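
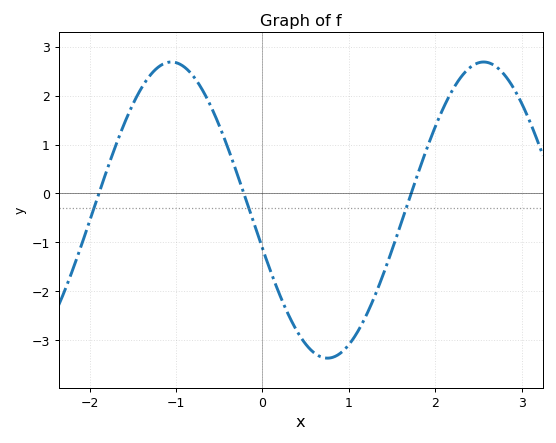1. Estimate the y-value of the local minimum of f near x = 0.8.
-3.4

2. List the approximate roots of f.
-1.9, -0.2, 1.7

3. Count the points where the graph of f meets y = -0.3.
3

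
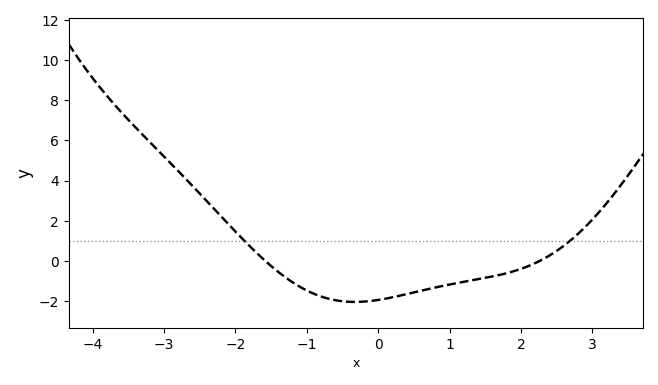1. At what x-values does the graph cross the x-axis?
-1.58, 2.27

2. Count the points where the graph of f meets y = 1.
2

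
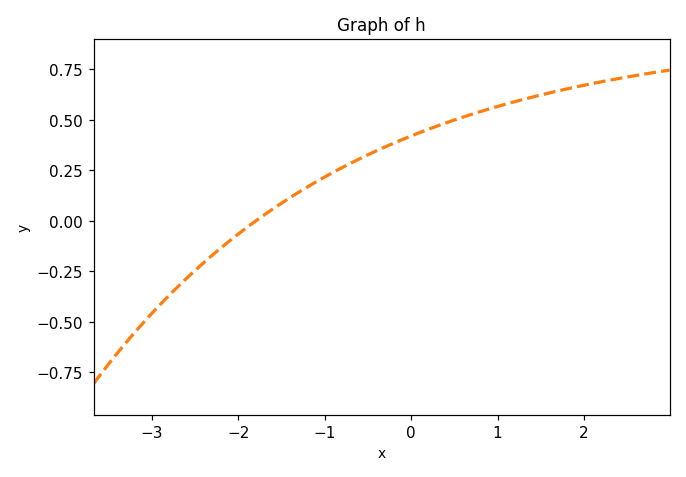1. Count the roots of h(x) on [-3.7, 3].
1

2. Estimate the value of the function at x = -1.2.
0.16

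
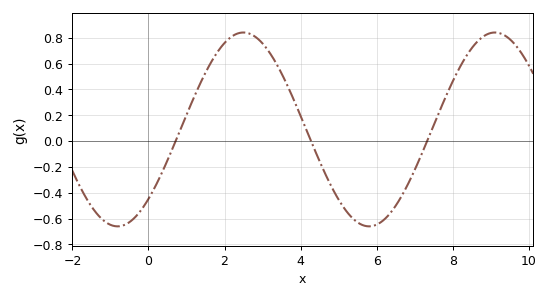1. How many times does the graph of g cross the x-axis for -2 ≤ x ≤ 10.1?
3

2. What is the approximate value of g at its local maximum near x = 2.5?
0.84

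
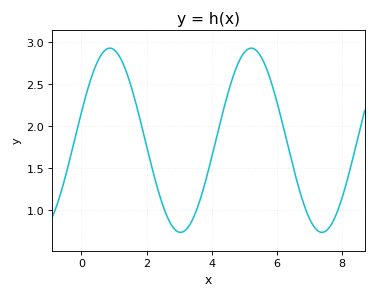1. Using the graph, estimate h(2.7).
0.85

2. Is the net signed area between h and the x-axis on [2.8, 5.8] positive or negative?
positive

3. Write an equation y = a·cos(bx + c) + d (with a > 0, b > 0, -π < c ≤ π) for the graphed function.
y = 1.1cos(1.4x - 1.3) + 1.83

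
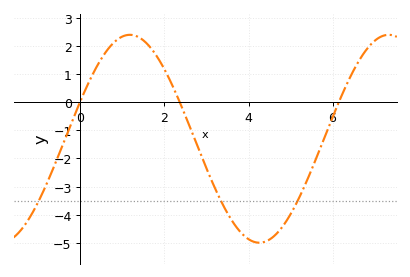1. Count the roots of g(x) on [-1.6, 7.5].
3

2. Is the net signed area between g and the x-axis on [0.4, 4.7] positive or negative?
negative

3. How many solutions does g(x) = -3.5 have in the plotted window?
3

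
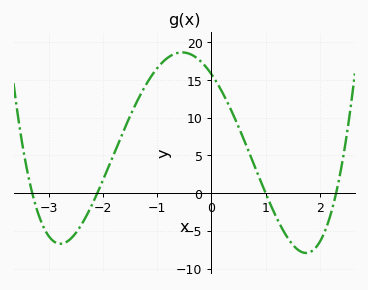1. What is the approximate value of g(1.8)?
-8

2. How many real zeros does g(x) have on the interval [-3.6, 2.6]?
4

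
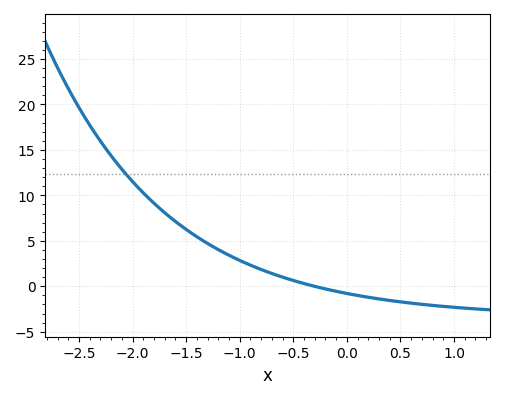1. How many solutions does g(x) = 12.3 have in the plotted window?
1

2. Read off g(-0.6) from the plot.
1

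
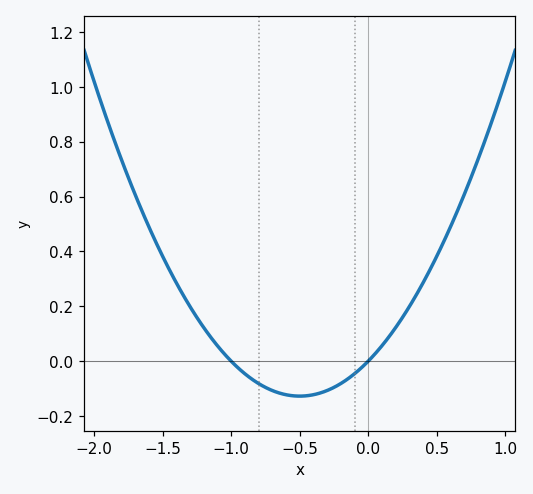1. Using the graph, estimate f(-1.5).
0.38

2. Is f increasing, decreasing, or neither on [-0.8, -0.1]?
neither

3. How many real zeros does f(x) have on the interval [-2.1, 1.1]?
2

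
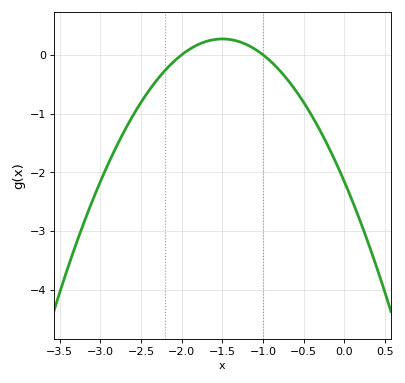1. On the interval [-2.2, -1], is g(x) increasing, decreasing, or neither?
neither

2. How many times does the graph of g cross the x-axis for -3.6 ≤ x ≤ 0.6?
2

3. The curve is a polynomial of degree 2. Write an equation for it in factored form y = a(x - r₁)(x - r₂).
y = -1.08(x + 2)(x + 1)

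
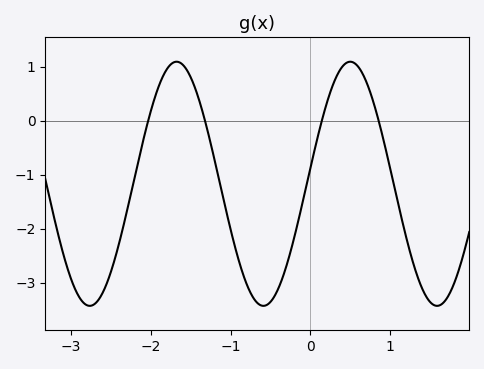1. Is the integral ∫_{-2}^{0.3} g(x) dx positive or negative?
negative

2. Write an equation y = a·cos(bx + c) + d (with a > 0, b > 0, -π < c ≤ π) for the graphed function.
y = 2.26cos(2.89x - 1.44) - 1.17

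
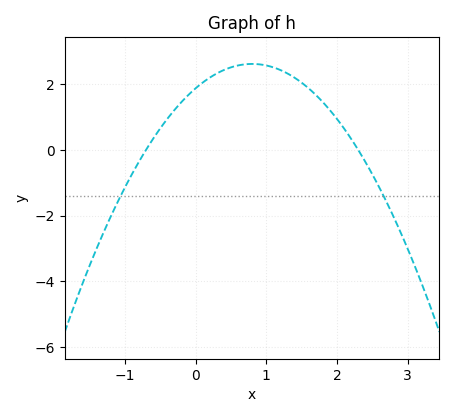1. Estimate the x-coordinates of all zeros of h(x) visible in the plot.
-0.7, 2.3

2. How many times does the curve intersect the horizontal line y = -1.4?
2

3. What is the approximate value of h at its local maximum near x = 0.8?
2.61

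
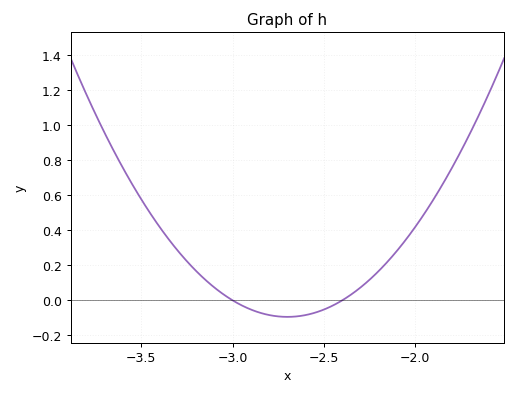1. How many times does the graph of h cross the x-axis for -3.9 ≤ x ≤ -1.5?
2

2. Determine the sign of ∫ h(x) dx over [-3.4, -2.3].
positive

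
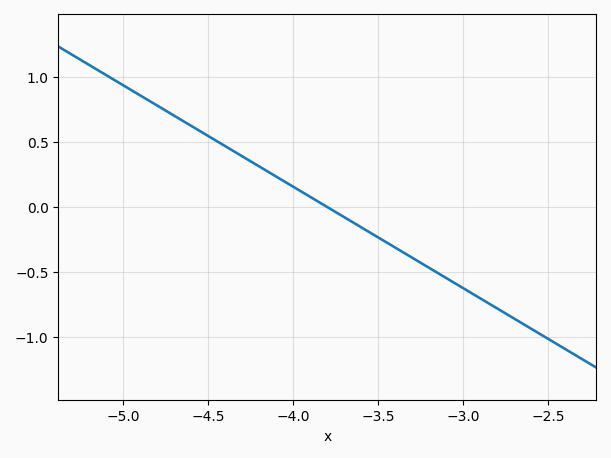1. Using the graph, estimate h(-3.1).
-0.546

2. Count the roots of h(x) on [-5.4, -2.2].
1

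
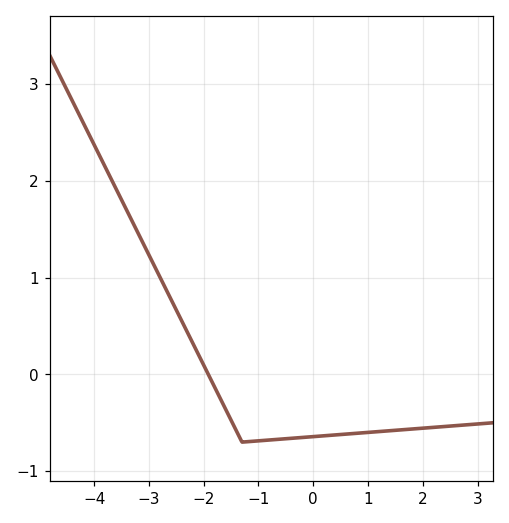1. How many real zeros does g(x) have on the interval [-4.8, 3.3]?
1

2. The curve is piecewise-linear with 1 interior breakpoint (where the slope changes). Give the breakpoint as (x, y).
(-1.3, -0.7)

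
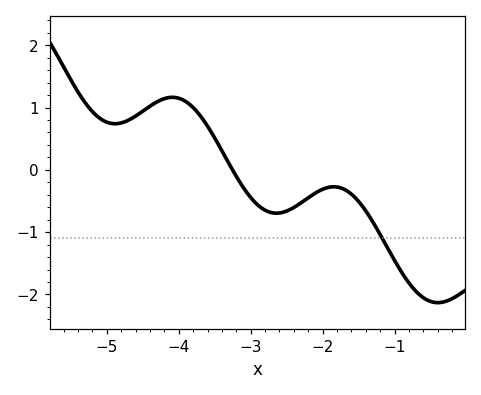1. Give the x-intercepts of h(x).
-3.25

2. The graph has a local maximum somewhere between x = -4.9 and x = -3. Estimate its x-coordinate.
-4.09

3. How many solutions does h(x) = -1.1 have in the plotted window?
1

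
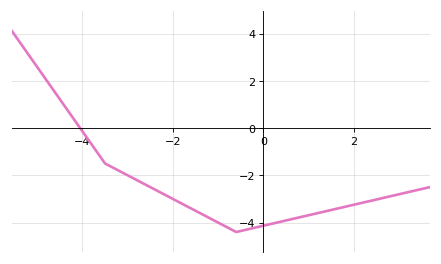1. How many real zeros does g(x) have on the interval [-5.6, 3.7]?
1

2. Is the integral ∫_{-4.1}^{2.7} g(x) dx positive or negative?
negative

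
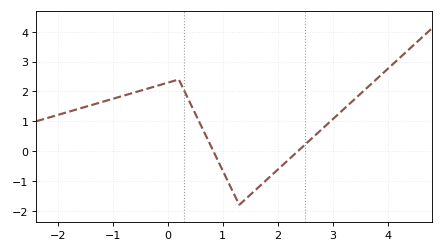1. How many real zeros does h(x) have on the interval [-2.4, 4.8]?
2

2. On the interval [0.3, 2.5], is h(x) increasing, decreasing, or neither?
neither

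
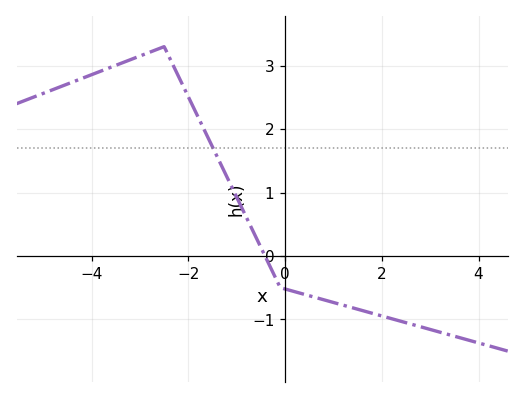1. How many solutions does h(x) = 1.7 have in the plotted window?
1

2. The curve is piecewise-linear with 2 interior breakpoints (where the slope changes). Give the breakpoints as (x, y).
(-2.5, 3.3); (-0.1, -0.5)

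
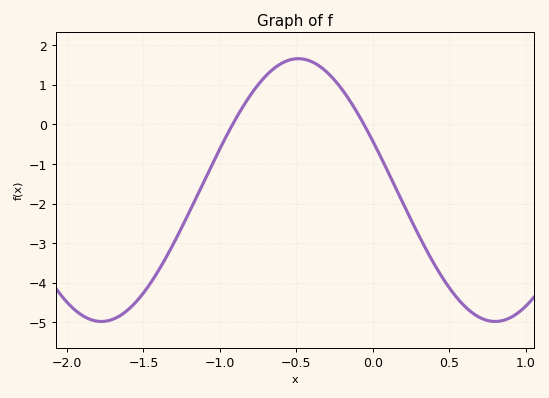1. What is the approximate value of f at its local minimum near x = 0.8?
-5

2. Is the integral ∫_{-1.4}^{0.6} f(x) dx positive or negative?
negative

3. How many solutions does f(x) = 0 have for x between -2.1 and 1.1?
2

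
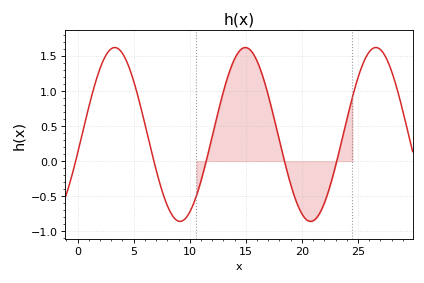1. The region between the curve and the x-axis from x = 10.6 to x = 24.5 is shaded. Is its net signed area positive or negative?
positive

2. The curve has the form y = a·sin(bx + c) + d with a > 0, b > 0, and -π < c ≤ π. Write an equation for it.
y = 1.24sin(0.54x - 0.22) + 0.38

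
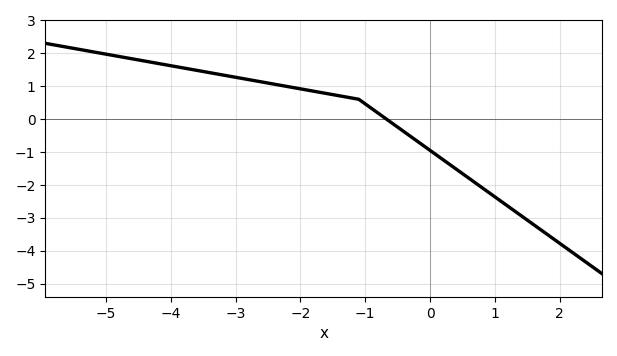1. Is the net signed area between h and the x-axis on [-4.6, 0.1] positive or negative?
positive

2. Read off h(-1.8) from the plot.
0.8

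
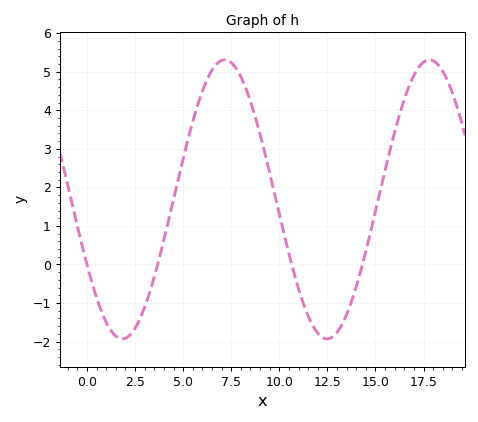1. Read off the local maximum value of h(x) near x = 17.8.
5.31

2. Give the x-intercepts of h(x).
-0.006, 3.67, 10.6, 14.3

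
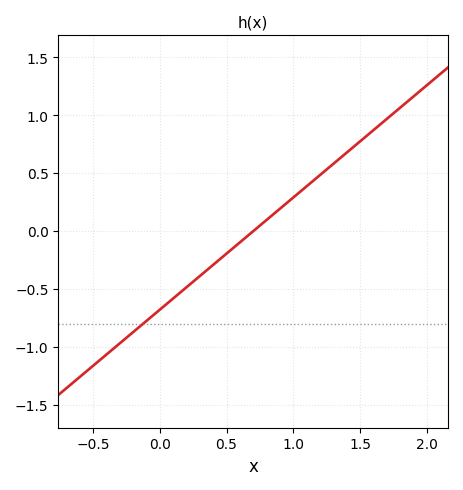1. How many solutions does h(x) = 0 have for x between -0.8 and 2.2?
1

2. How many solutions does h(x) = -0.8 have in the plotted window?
1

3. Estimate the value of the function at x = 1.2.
0.485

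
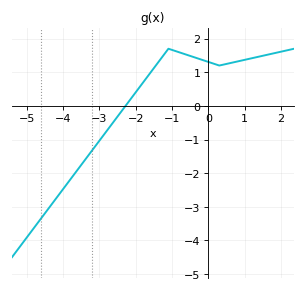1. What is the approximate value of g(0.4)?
1.2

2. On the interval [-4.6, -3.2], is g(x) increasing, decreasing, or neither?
increasing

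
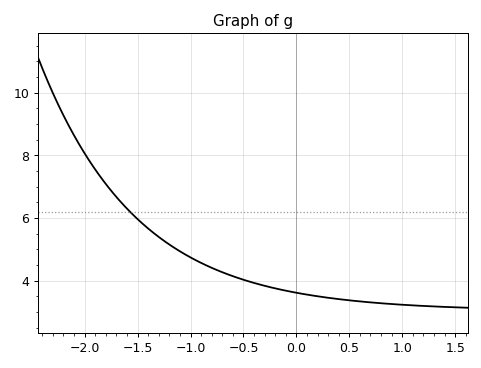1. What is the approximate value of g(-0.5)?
4.03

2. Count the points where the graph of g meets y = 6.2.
1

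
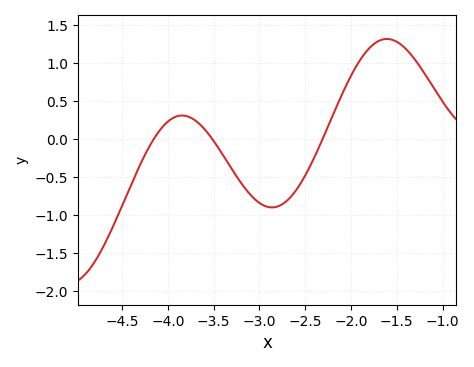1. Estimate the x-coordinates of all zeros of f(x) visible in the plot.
-4.2, -3.5, -2.3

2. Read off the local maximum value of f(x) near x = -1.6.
1.3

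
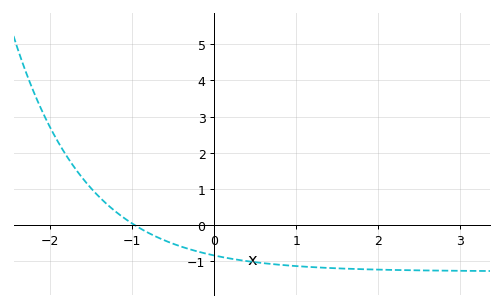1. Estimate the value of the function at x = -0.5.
-0.5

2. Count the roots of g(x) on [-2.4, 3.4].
1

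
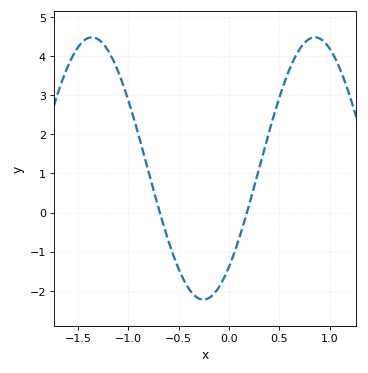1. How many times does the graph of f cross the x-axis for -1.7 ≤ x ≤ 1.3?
2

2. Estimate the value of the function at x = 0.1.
-0.7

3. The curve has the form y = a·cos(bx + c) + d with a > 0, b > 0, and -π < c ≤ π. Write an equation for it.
y = 3.36cos(2.8x - 2.4) + 1.13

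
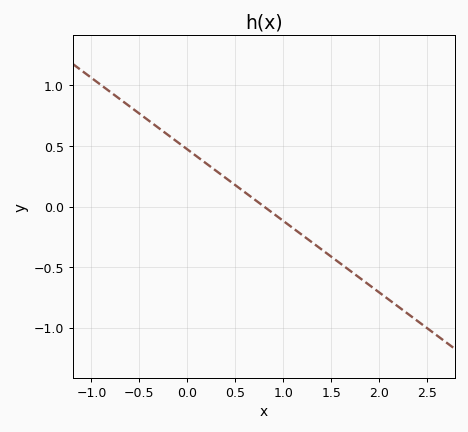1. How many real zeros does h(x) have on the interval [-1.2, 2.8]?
1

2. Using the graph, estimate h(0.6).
0.1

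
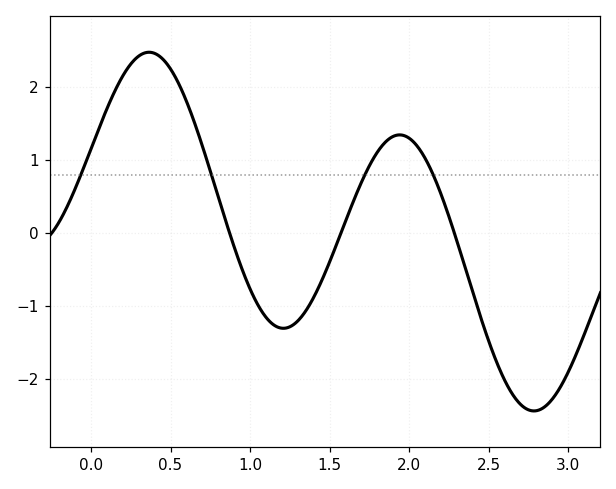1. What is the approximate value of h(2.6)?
-2.02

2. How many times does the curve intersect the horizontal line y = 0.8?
4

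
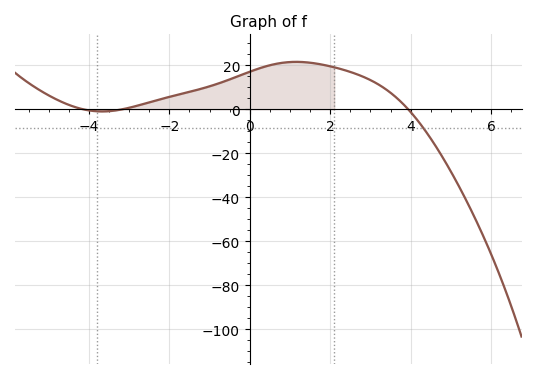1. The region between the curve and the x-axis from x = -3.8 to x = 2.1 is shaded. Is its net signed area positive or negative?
positive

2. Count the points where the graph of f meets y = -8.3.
1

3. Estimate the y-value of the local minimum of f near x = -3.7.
0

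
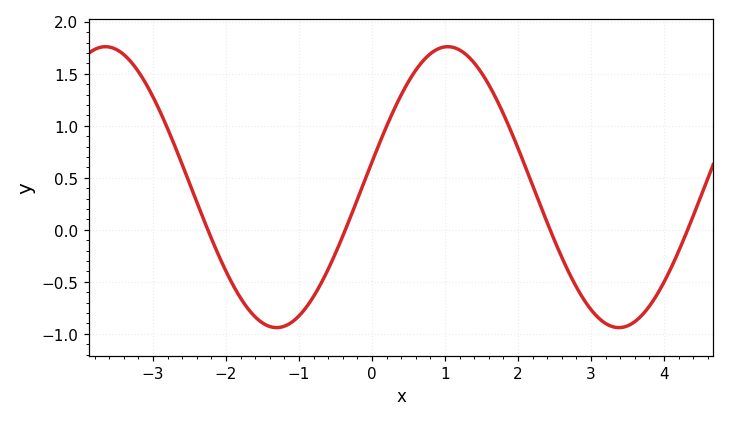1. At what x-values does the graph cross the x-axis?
-2.2, -0.4, 2.4, 4.4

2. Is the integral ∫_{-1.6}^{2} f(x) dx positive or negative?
positive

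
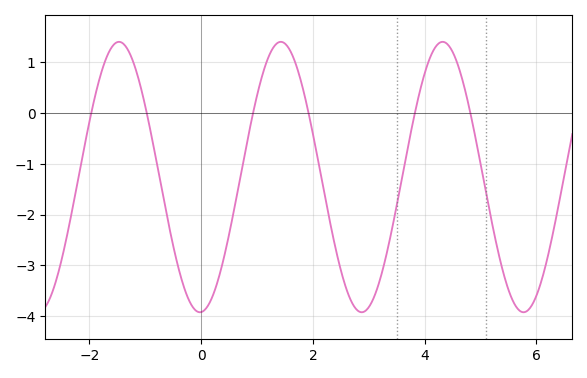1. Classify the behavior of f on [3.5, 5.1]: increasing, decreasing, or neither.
neither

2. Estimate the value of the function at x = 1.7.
0.9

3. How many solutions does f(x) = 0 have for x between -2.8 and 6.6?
6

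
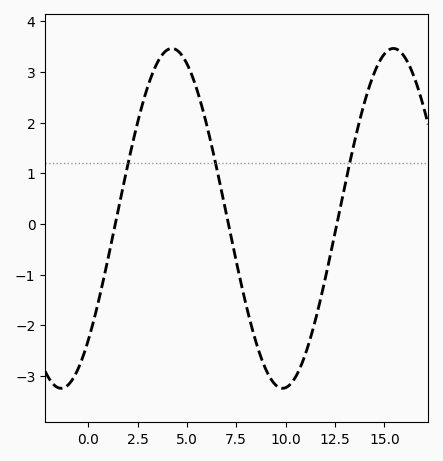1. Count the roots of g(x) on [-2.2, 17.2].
3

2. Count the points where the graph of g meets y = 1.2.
3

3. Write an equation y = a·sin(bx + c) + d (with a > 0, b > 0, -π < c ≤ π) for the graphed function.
y = 3.35sin(0.56x - 0.8) + 0.11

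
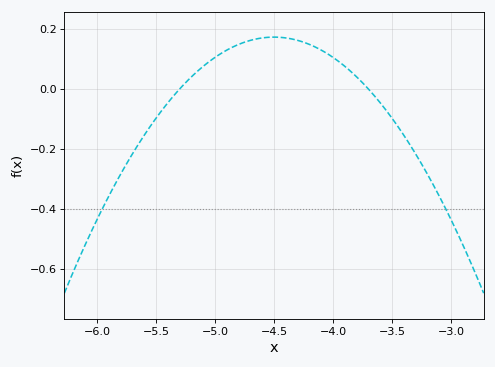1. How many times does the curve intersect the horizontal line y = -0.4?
2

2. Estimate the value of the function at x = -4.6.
0.17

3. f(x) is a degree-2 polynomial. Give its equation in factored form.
y = -0.27(x + 5.3)(x + 3.7)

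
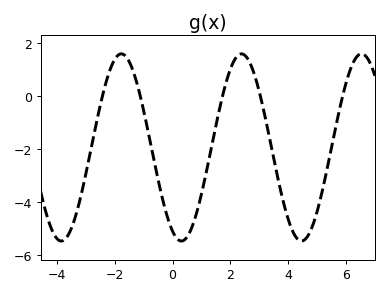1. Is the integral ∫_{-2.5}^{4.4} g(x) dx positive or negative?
negative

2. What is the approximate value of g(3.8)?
-3.8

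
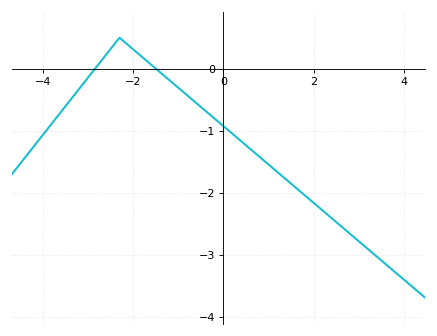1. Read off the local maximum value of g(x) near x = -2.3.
0.499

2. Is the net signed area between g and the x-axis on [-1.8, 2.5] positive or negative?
negative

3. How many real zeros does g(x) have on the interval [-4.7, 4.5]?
2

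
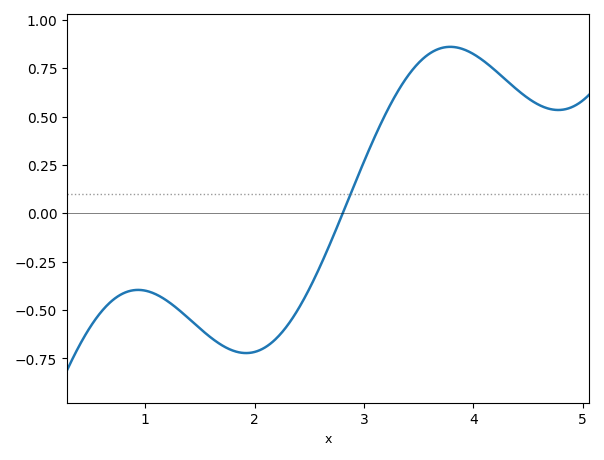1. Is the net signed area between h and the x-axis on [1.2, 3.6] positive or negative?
negative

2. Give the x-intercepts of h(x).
2.8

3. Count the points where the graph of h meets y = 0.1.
1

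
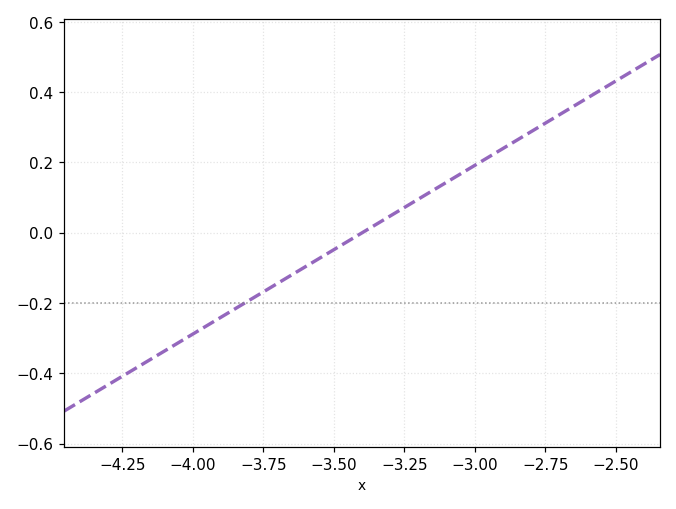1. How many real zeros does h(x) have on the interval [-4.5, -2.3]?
1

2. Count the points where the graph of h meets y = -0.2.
1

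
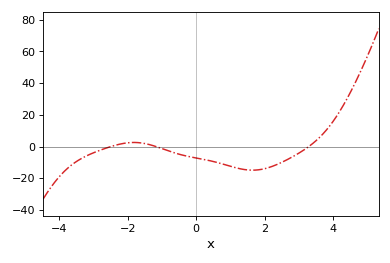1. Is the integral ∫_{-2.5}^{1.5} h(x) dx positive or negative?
negative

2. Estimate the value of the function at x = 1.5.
-14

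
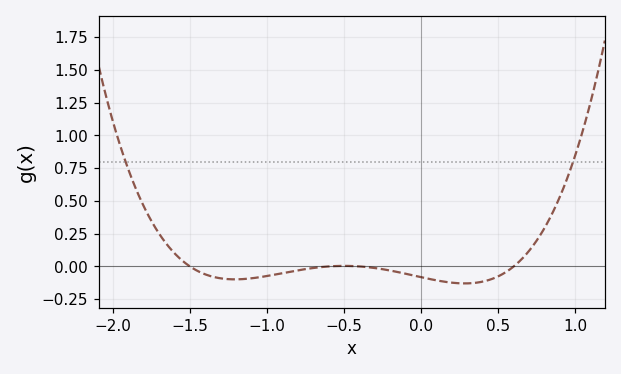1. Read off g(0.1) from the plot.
-0.1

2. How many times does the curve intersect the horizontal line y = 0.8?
2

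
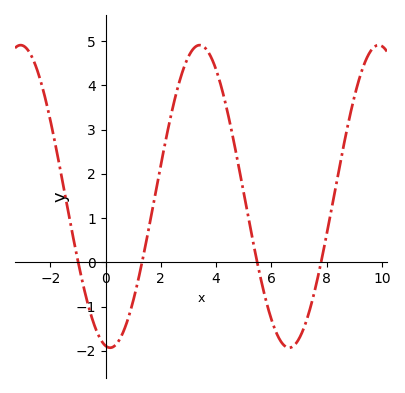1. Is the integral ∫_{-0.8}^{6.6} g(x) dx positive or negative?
positive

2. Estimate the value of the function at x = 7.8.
0.009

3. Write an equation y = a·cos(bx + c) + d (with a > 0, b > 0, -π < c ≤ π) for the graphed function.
y = 3.42cos(0.97x + 2.98) + 1.49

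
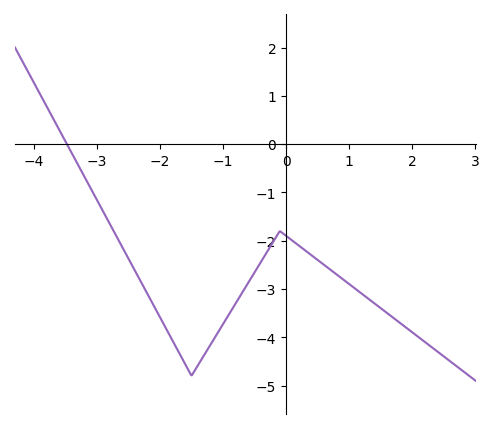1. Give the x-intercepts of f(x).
-3.5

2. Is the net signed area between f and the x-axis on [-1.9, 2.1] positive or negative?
negative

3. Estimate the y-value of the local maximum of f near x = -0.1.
-1.8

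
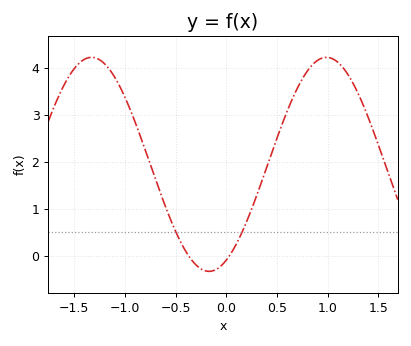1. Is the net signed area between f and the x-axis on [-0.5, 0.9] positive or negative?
positive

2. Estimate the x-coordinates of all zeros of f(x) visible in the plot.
-0.371, 0.031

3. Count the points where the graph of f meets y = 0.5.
2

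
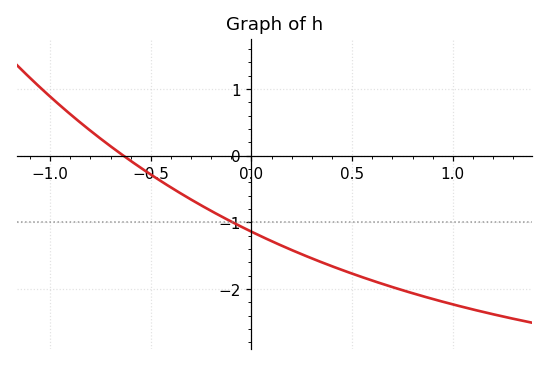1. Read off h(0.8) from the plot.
-2.06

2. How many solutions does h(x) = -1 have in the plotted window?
1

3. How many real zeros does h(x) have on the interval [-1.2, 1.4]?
1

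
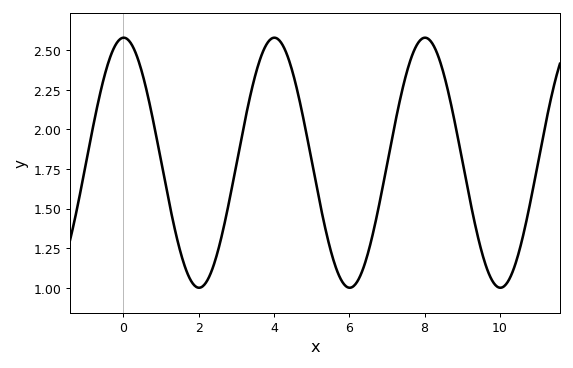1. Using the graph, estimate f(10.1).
1.01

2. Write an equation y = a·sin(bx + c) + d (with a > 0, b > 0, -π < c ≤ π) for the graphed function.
y = 0.79sin(1.57x + 1.56) + 1.79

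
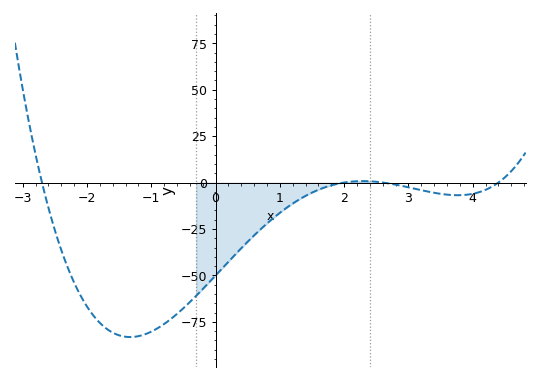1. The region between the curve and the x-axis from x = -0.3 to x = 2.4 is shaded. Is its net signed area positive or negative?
negative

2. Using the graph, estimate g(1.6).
-4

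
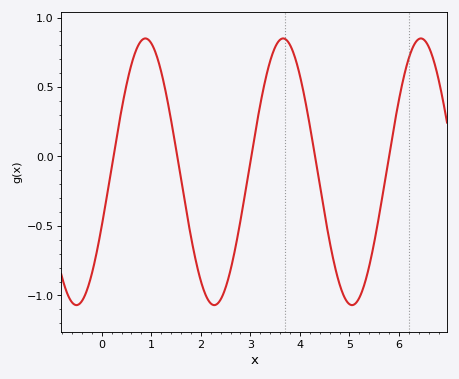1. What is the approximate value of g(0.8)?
0.85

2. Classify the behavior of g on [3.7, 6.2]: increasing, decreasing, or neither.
neither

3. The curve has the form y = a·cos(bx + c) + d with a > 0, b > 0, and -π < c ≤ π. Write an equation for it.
y = 0.96cos(2.3x - 2) - 0.11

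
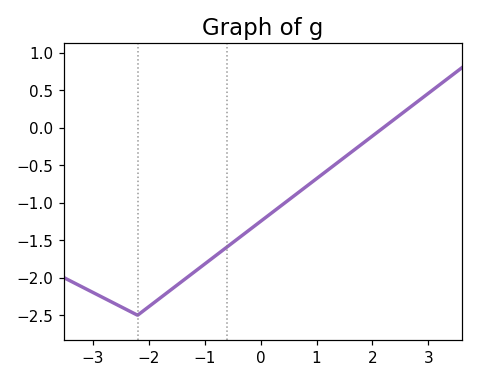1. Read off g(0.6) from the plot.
-0.9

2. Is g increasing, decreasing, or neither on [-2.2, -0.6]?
increasing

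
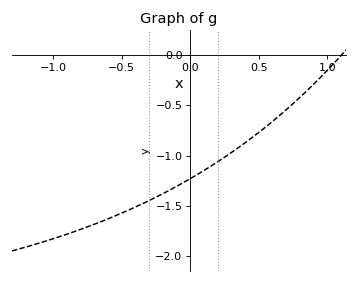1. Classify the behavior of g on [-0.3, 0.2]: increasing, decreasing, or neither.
increasing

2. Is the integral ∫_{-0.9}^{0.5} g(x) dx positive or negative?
negative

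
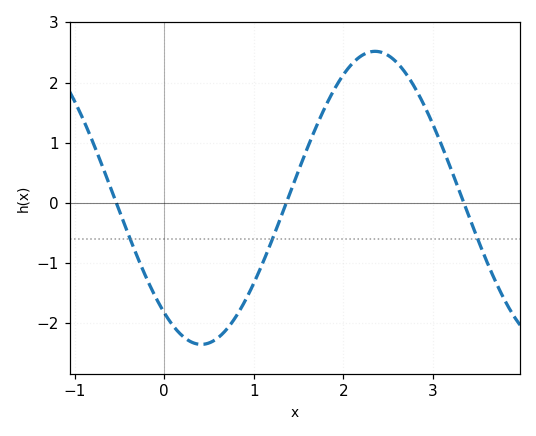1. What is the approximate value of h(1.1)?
-1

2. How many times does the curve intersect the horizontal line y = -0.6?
3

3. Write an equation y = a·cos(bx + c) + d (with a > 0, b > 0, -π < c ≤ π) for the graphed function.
y = 2.44cos(1.6x + 2.5) + 0.08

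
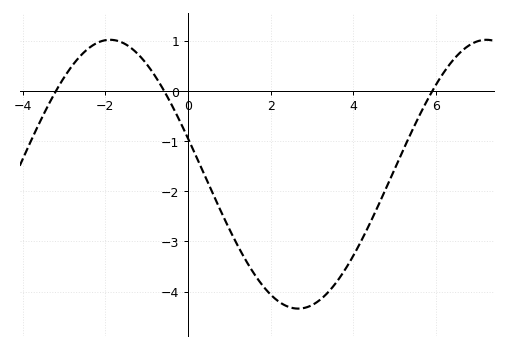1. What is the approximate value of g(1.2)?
-3.1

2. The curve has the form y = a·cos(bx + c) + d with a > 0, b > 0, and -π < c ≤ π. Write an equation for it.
y = 2.68cos(0.69x + 1.3) - 1.66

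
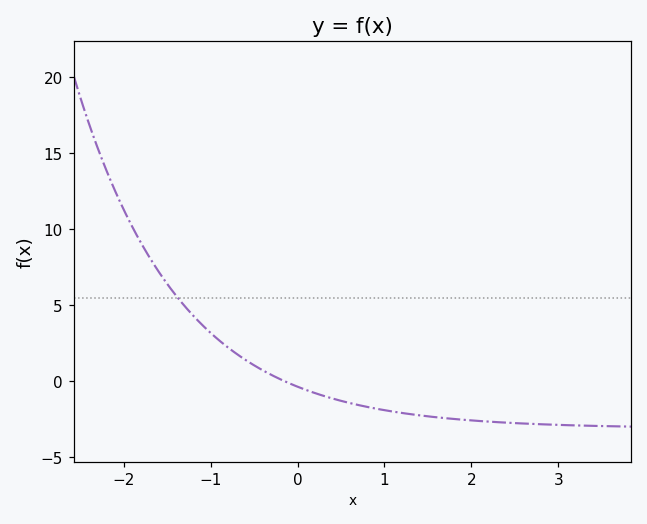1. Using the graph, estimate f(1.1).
-2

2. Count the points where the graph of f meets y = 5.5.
1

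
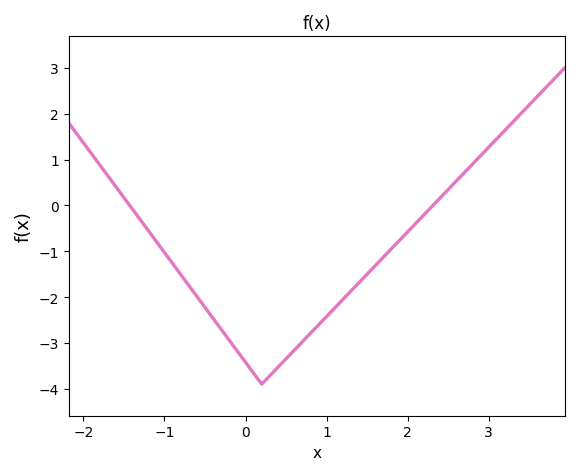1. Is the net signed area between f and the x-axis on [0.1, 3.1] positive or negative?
negative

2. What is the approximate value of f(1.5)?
-1.5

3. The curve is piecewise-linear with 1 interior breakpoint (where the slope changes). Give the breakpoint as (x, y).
(0.2, -3.9)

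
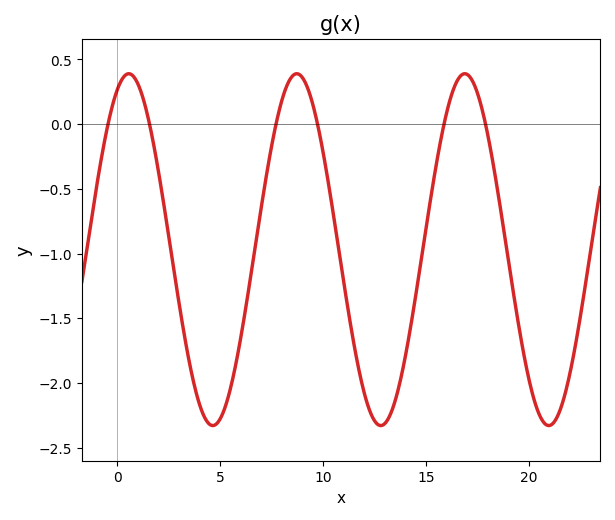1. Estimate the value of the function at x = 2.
-0.364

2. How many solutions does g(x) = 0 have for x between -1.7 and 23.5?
6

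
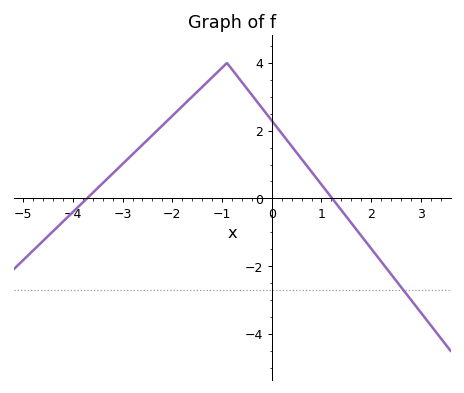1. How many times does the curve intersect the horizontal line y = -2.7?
1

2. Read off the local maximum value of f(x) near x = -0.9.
4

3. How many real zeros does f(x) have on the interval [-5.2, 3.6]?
2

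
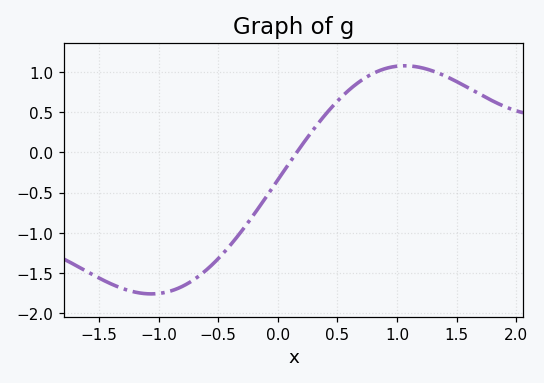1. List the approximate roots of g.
0.2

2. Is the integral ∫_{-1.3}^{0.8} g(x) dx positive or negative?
negative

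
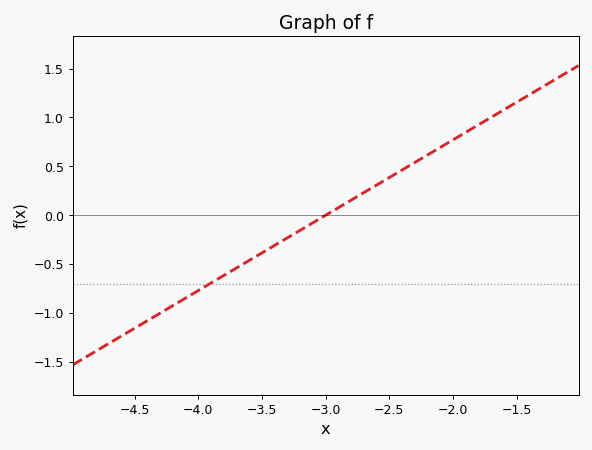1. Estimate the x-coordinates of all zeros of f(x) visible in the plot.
-3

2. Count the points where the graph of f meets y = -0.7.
1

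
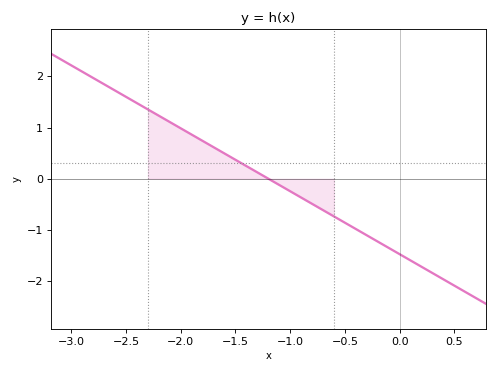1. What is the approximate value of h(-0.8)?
-0.5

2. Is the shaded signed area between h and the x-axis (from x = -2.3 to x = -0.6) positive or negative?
positive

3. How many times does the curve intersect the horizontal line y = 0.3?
1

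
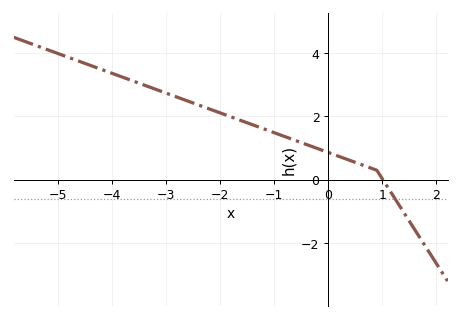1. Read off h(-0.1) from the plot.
1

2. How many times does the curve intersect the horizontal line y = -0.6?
1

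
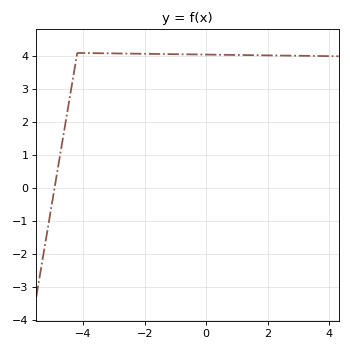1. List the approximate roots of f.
-5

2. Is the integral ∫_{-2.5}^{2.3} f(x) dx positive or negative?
positive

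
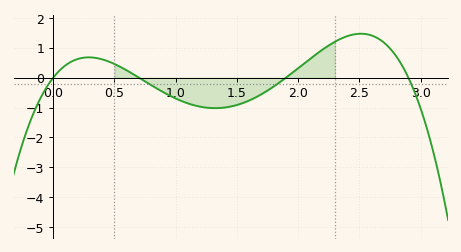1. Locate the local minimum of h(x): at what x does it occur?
1.3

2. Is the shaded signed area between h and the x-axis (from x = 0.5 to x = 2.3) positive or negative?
negative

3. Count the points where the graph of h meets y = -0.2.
4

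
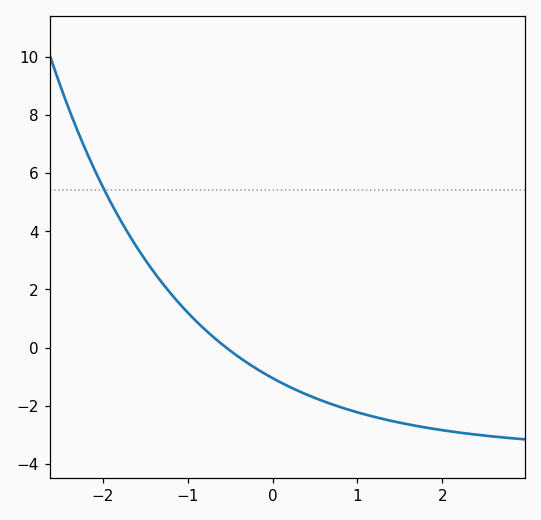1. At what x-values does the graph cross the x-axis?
-0.547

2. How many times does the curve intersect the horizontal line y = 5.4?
1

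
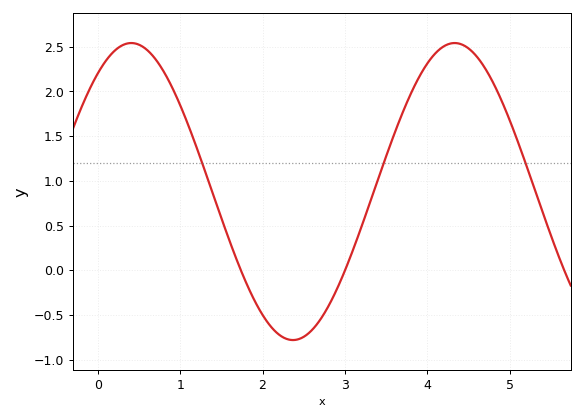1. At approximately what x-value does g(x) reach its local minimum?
2.4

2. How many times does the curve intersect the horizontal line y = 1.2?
3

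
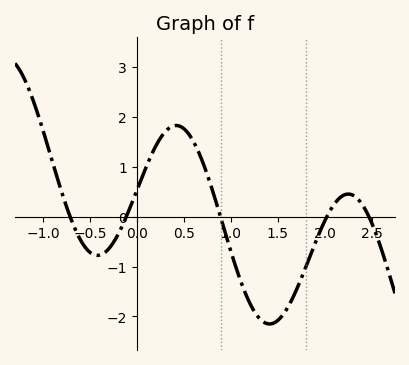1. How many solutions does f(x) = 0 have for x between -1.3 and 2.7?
5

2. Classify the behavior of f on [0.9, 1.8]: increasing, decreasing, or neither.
neither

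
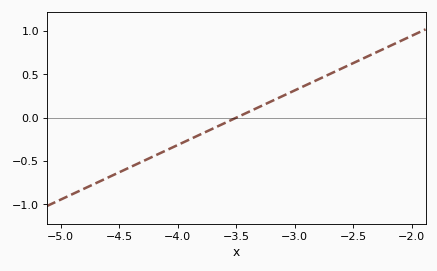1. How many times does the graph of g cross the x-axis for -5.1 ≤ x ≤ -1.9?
1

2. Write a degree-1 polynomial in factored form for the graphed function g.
y = 0.63(x + 3.5)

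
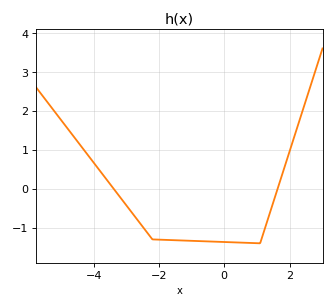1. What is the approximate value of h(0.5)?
-1.38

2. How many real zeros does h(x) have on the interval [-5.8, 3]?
2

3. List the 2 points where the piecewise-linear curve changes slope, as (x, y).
(-2.2, -1.3); (1.1, -1.4)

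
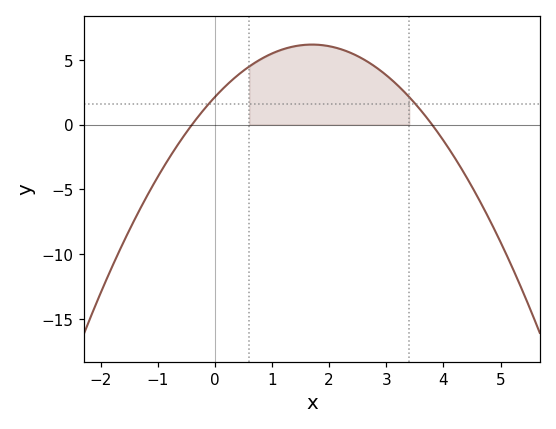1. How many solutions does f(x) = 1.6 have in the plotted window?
2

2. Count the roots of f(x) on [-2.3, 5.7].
2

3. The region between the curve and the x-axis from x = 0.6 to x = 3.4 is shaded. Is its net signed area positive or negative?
positive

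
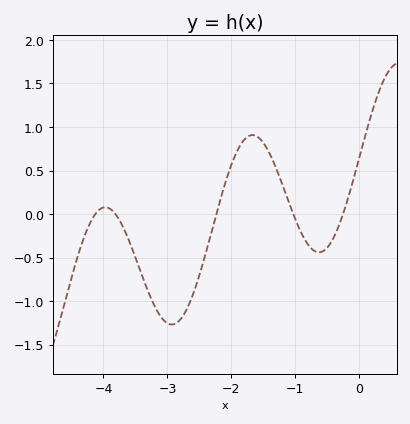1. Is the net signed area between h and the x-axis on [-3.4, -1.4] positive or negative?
negative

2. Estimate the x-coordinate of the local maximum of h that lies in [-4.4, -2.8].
-3.97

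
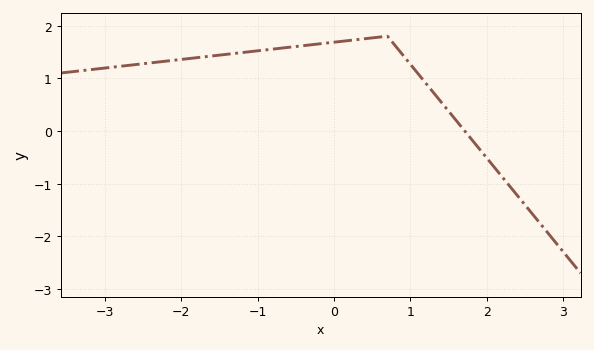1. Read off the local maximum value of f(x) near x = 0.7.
1.8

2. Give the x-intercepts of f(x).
1.71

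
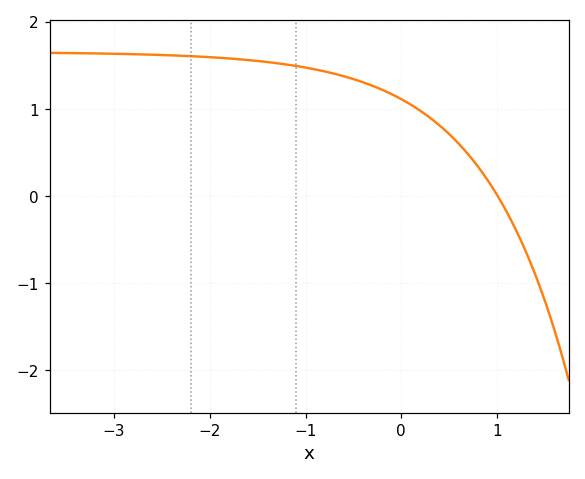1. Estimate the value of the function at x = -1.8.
1.58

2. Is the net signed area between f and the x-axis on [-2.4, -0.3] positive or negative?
positive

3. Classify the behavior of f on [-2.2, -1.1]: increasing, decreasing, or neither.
decreasing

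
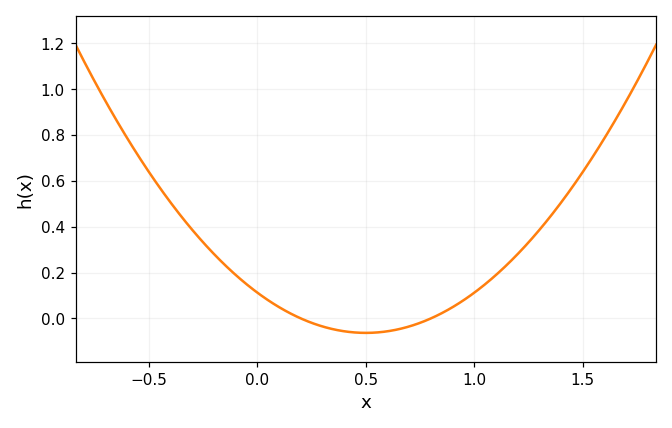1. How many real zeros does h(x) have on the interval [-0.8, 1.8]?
2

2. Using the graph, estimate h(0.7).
-0.04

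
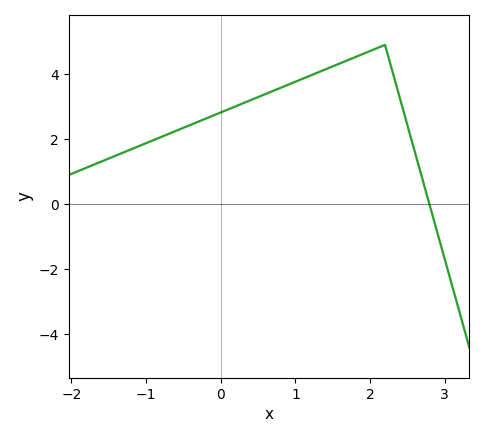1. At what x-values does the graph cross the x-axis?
2.8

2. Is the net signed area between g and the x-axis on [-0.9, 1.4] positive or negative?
positive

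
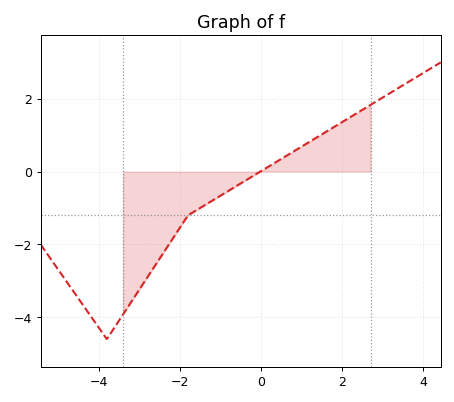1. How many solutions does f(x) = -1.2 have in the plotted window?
1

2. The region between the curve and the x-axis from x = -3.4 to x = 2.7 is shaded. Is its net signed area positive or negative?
negative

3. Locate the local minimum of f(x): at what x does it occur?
-3.8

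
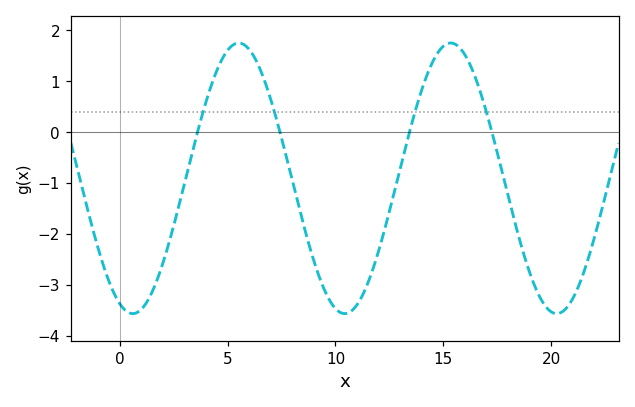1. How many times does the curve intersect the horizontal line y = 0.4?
4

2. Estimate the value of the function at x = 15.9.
1.6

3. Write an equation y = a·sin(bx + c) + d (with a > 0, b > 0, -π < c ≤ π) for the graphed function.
y = 2.66sin(0.64x - 2) - 0.91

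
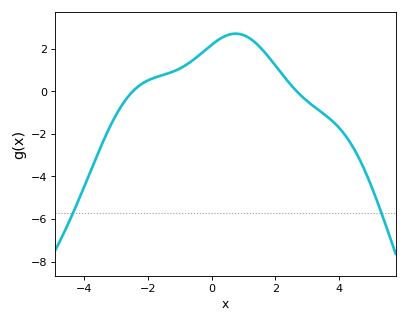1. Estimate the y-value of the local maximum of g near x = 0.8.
2.7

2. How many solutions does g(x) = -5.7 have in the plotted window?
2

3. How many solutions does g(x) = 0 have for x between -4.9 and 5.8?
2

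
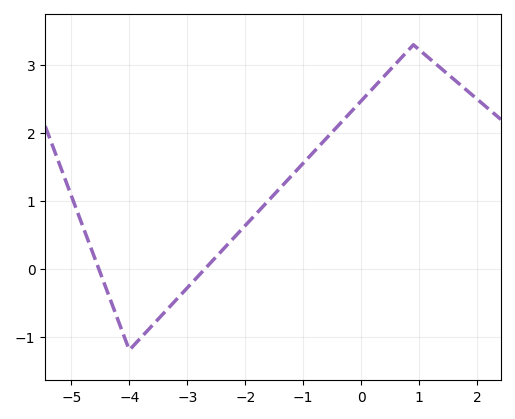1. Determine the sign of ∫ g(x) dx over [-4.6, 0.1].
positive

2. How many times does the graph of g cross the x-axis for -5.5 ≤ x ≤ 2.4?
2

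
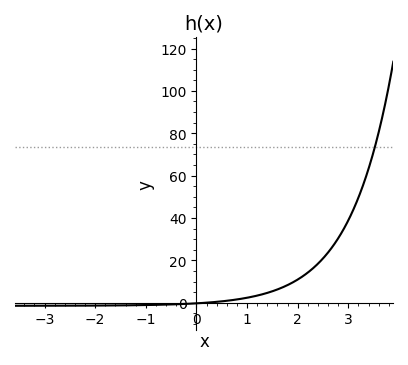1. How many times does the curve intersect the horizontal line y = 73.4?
1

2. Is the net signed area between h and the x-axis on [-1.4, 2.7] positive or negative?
positive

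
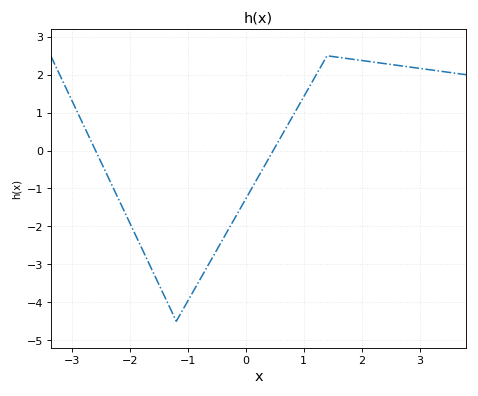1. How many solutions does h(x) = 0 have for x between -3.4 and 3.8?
2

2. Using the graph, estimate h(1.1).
1.69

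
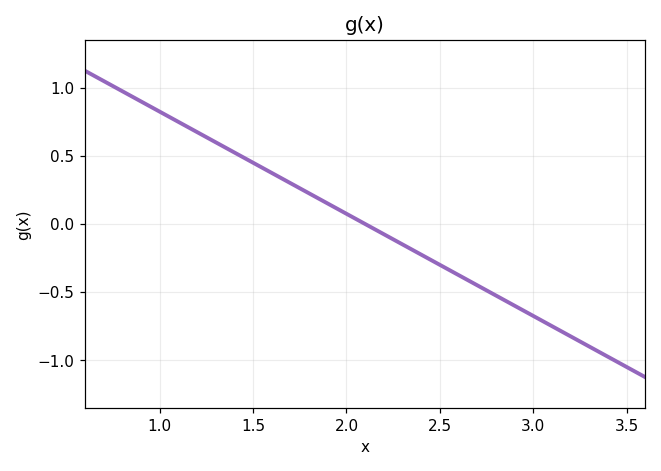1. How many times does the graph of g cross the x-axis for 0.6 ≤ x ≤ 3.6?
1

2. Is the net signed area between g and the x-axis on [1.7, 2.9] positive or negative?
negative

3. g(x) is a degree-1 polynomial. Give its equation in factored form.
y = -0.75(x - 2.1)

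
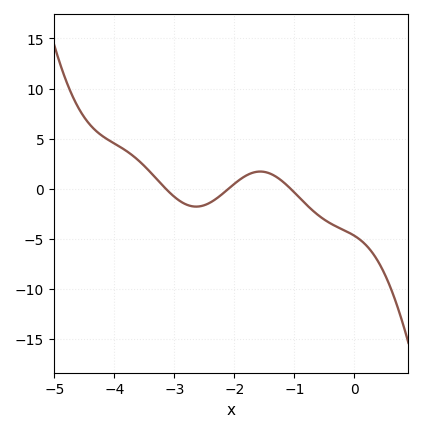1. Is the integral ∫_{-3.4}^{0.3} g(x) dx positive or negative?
negative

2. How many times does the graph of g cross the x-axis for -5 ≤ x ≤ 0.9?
3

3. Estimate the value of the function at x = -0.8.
-1.5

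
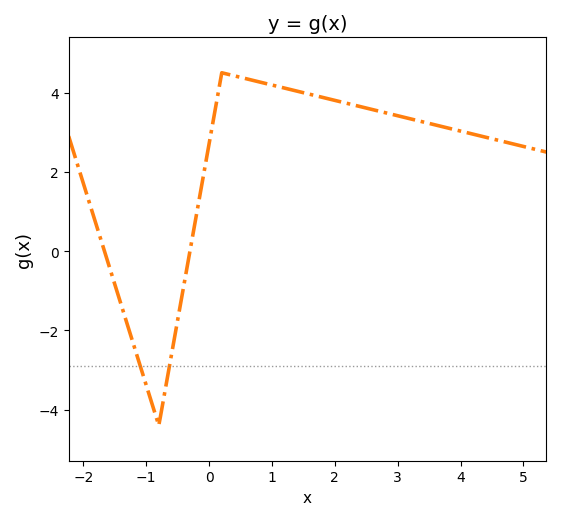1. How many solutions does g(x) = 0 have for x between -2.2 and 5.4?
2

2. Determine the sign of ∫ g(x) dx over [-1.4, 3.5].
positive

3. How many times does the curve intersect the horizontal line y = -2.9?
2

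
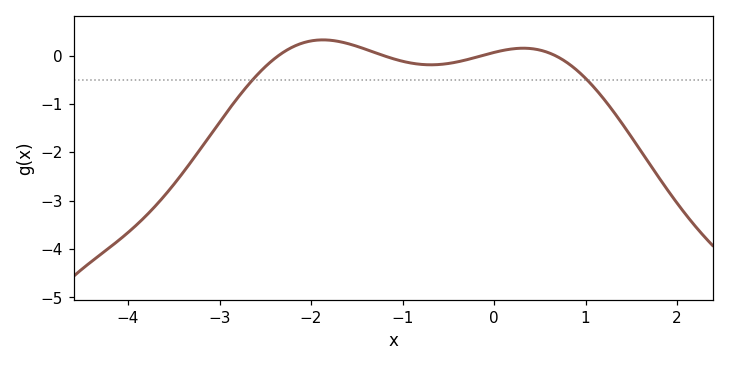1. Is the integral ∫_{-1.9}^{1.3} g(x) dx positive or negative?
negative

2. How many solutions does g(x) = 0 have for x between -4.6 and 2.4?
4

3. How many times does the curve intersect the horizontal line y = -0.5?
2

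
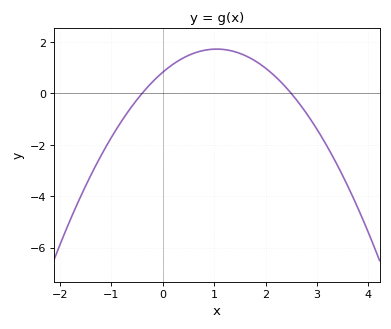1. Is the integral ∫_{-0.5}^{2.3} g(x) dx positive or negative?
positive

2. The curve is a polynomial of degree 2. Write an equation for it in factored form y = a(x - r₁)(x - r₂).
y = -0.82(x + 0.4)(x - 2.5)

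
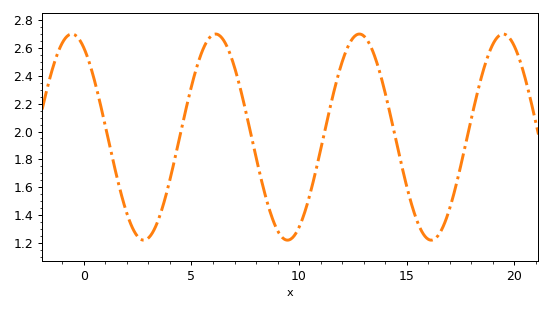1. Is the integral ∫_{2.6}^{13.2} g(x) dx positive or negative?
positive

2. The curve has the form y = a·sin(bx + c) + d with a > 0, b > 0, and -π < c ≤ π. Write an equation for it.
y = 0.74sin(0.94x + 2.1) + 1.96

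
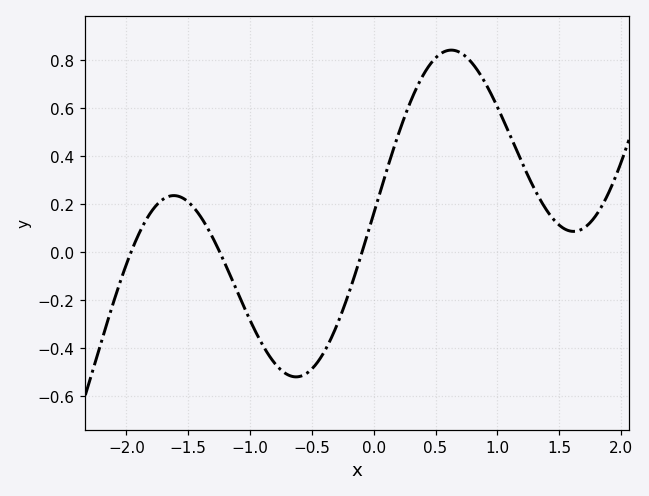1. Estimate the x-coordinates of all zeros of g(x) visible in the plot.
-2, -1.2, -0.1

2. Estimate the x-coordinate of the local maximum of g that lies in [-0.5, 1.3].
0.6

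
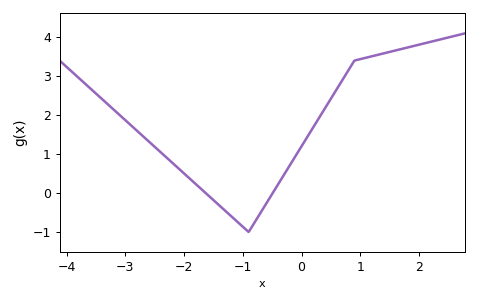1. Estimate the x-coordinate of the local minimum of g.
-0.9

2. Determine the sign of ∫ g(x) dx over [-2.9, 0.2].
positive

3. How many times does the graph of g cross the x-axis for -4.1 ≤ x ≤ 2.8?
2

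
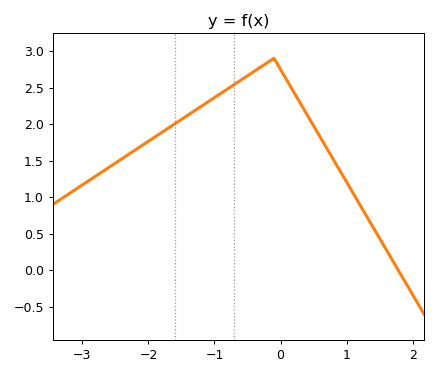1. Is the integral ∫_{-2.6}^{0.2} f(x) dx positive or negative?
positive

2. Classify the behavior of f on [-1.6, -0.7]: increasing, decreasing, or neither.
increasing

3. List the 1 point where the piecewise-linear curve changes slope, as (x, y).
(-0.1, 2.9)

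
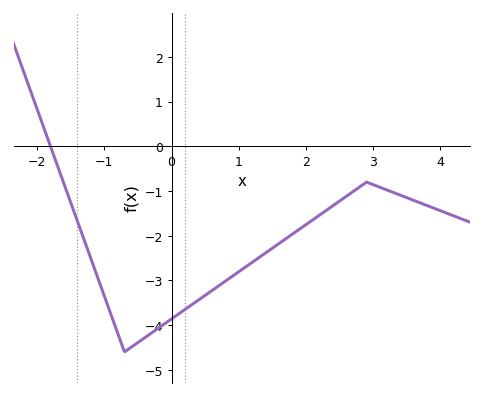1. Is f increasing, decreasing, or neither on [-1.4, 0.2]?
neither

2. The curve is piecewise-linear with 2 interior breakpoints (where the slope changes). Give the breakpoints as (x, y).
(-0.7, -4.6); (2.9, -0.8)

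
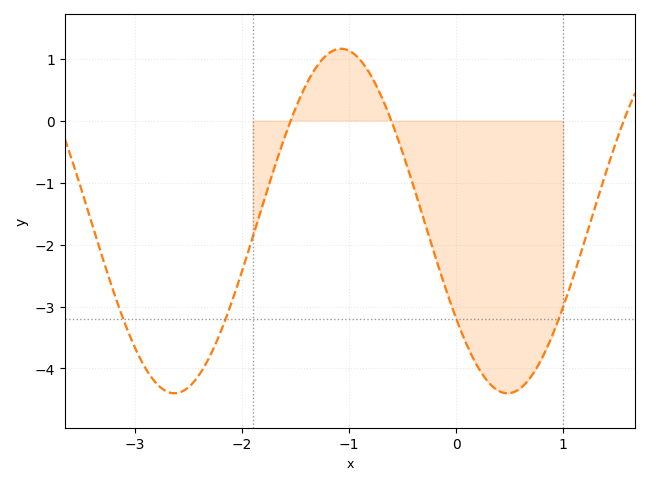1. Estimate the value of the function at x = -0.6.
-0.025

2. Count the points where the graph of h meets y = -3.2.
4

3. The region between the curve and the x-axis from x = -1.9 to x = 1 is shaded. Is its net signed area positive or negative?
negative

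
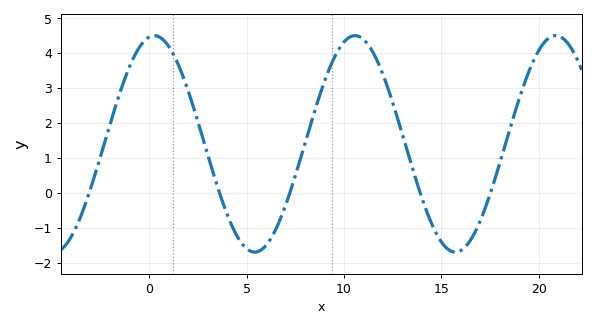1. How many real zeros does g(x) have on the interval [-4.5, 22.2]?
5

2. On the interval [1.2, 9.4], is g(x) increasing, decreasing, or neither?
neither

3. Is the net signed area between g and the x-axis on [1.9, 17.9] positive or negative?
positive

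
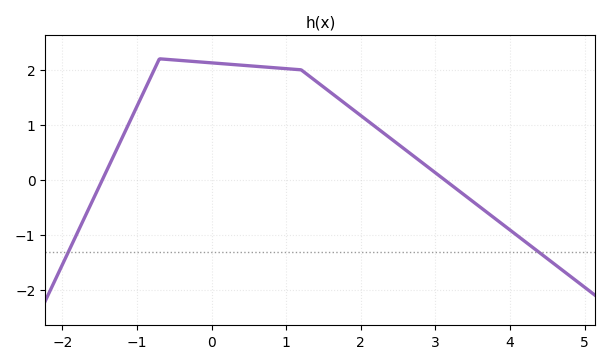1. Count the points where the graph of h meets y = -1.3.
2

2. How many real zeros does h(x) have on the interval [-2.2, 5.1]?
2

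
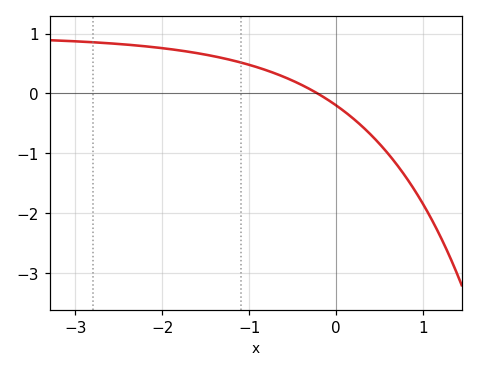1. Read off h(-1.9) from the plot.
0.738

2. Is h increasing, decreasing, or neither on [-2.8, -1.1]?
decreasing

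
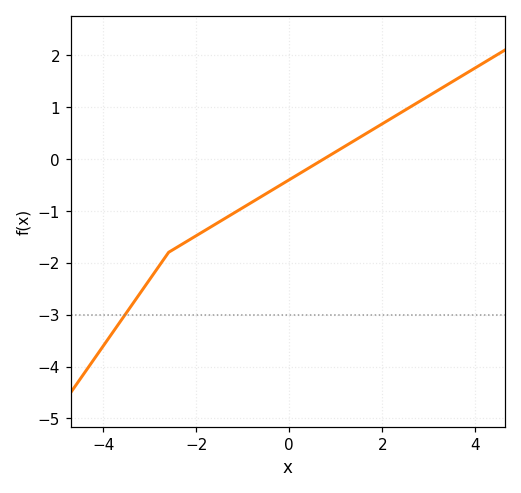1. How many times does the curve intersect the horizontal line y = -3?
1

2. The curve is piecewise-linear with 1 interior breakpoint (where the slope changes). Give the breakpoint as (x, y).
(-2.6, -1.8)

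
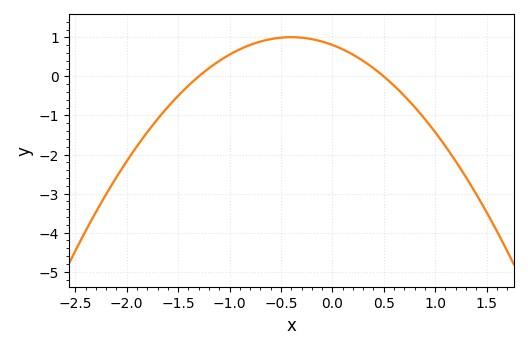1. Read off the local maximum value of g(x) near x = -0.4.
1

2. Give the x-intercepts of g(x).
-1.3, 0.5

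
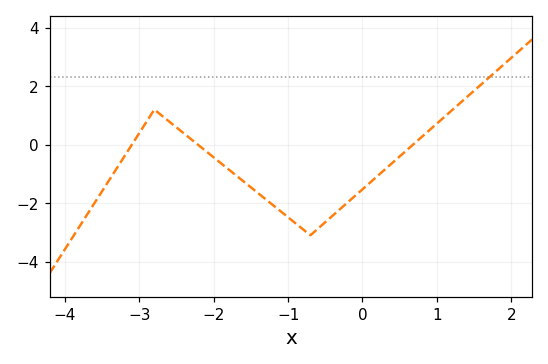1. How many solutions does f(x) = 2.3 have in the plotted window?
1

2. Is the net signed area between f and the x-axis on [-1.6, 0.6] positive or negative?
negative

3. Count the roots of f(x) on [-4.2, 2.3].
3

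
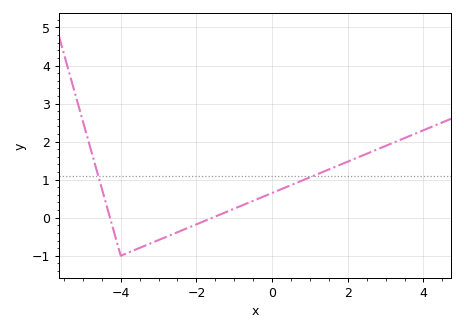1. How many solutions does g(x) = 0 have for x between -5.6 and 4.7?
2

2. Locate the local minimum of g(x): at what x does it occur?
-4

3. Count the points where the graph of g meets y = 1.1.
2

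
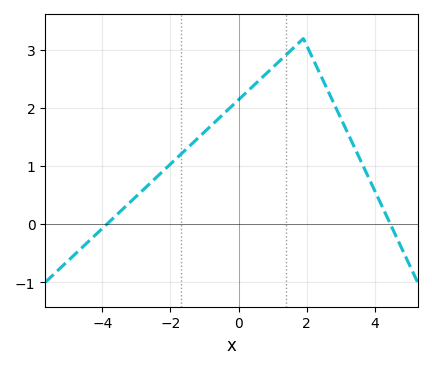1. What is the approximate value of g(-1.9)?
1.1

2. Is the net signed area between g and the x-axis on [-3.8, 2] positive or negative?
positive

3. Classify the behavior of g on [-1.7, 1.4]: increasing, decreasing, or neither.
increasing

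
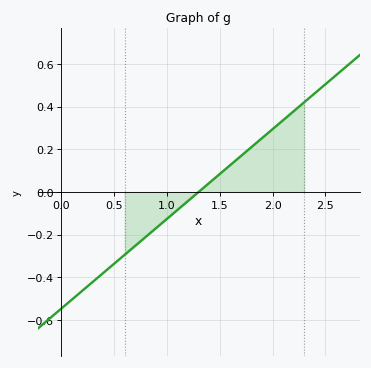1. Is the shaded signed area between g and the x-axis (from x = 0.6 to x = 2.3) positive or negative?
positive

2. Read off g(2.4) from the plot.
0.46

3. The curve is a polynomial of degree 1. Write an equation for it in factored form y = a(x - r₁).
y = 0.42(x - 1.3)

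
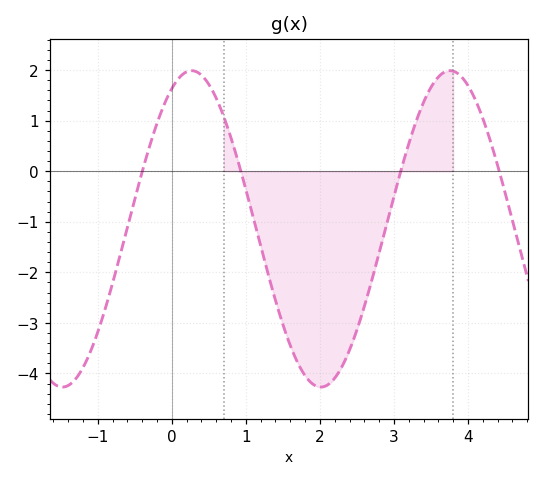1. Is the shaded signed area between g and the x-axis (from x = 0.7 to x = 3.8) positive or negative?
negative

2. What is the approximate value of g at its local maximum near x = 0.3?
2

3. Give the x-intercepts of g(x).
-0.4, 0.9, 3.1, 4.4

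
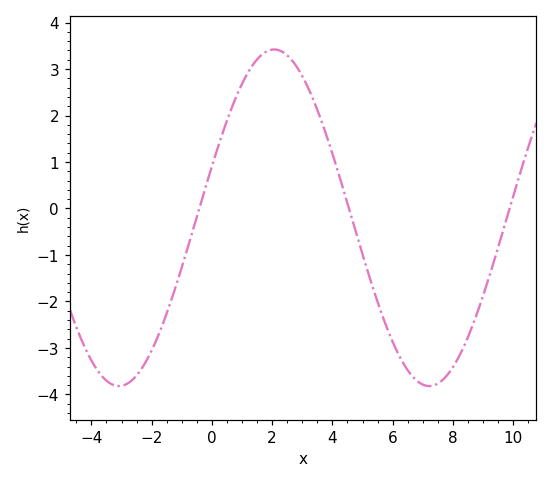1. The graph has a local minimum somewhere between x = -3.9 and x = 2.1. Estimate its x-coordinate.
-3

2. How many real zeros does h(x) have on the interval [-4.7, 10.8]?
3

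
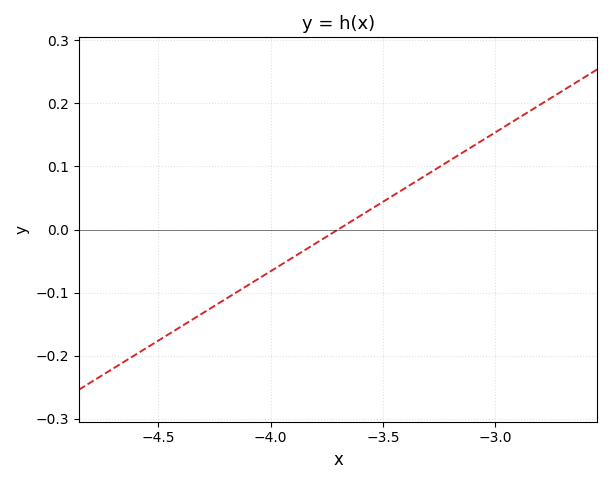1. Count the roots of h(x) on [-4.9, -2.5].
1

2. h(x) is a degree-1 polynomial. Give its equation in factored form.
y = 0.22(x + 3.7)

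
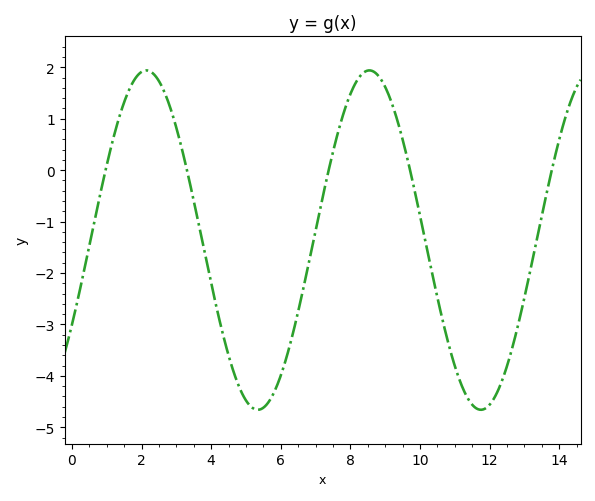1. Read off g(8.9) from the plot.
1.7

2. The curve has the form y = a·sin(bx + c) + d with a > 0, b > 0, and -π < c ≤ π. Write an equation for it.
y = 3.3sin(0.98x - 0.52) - 1.36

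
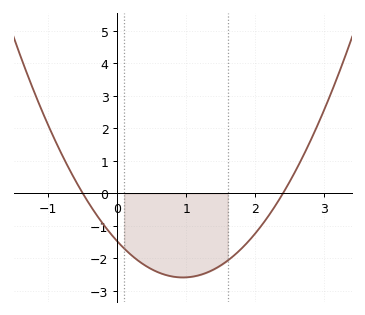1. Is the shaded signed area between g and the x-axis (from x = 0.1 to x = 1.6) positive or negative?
negative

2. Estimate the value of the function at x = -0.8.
1.18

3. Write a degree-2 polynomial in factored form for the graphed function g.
y = 1.23(x + 0.5)(x - 2.4)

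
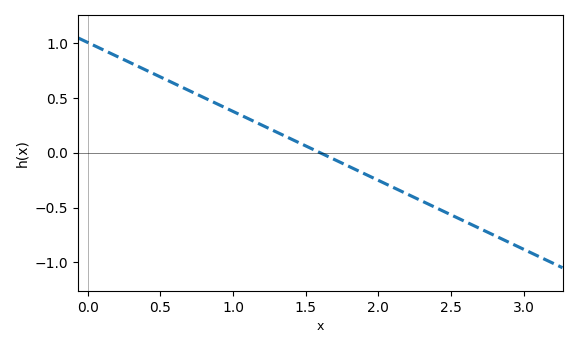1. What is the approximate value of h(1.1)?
0.315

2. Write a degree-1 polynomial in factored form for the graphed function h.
y = -0.63(x - 1.6)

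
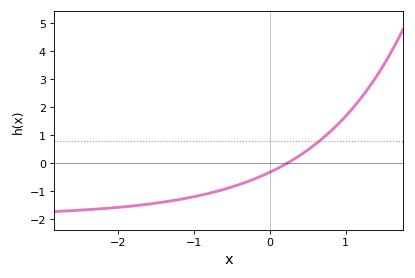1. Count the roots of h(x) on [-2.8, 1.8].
1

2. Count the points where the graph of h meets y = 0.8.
1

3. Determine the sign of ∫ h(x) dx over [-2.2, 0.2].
negative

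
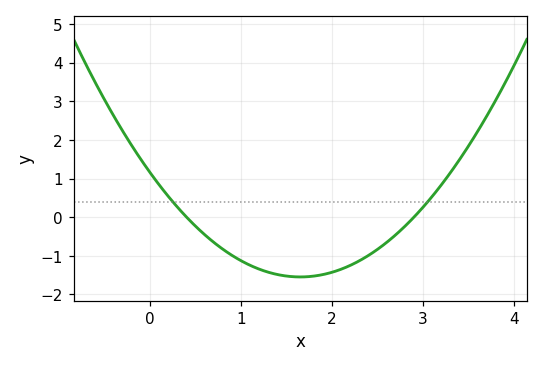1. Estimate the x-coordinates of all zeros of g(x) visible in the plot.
0.4, 2.9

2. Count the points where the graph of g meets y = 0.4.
2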